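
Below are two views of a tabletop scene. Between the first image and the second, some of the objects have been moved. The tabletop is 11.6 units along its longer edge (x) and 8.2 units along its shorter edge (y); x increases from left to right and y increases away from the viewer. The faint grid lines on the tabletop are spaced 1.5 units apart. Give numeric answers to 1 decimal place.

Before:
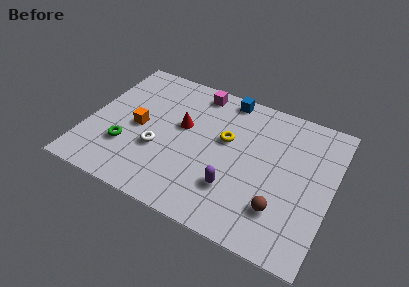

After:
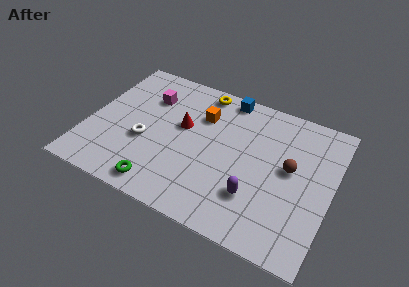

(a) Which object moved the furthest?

the orange cube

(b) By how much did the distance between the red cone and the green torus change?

+0.5

The distance was about 3.3 in the first image and 3.8 in the second, so they moved 0.5 units further apart.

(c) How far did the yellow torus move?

2.8

The yellow torus was near (6.5, 4.9) before and (5.0, 7.3) after, so it travelled √(1.5² + 2.4²) ≈ 2.8 units.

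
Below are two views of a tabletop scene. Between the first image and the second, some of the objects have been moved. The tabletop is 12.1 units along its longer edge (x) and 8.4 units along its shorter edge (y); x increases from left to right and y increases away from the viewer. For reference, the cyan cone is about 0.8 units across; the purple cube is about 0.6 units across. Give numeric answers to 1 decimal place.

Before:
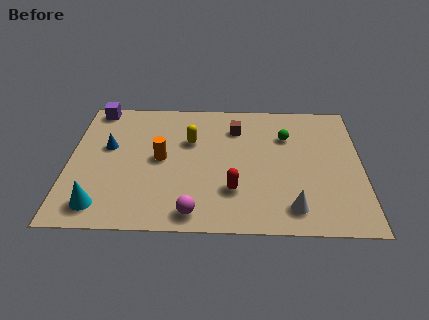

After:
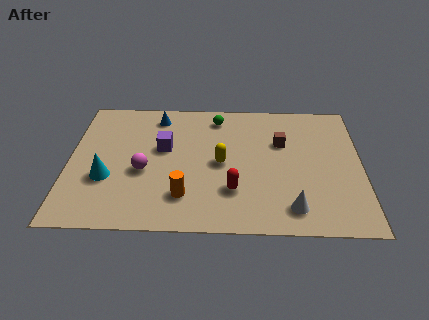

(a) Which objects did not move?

the red capsule and the white cone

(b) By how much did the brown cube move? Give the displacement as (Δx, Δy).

(1.9, -0.9)

From the two frames, the brown cube sits at roughly (6.9, 6.4) before and (8.8, 5.5) after.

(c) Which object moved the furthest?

the purple cube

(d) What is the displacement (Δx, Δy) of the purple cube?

(2.9, -2.6)

The purple cube was at about (1.0, 7.6) and moved to about (3.9, 5.0).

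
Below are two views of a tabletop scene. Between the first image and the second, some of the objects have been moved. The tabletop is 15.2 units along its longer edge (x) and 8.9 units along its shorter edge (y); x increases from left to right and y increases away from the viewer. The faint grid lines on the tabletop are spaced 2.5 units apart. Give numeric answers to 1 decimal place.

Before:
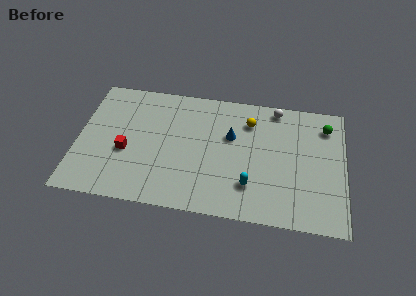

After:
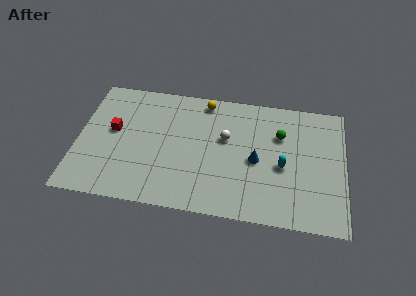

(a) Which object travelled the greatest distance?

the white sphere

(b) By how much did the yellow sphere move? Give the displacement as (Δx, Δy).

(-2.6, 1.1)

The yellow sphere started near (9.7, 6.8) and ended near (7.1, 7.9).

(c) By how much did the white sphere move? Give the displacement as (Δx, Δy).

(-2.8, -2.6)

The white sphere started near (11.2, 8.0) and ended near (8.4, 5.4).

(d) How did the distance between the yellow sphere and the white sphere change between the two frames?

+0.9

The distance was about 1.9 in the first image and 2.8 in the second, so they moved 0.9 units further apart.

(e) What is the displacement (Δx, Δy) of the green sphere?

(-2.6, -1.0)

From the two frames, the green sphere sits at roughly (14.1, 7.1) before and (11.5, 6.1) after.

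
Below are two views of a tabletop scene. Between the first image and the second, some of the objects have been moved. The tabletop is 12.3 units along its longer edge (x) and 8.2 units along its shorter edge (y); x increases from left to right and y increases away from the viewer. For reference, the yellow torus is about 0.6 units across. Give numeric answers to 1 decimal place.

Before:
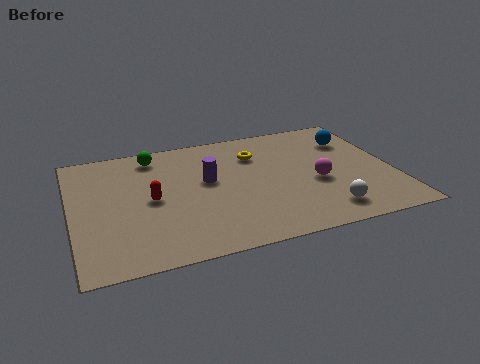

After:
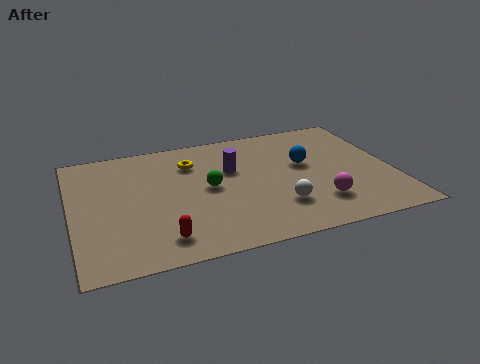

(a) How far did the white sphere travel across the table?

1.9

The white sphere moved from about (9.4, 1.4) to (7.7, 2.2), a distance of √(1.7² + 0.8²) ≈ 1.9.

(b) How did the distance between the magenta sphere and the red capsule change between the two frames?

-0.3

Before: roughly 6.3 units apart; after: 6.0. That's 0.3 units closer together.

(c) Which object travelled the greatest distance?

the green sphere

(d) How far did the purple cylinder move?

1.1

From (5.2, 4.7) to (6.2, 5.2), the purple cylinder covered √(1.0² + 0.5²) ≈ 1.1 units.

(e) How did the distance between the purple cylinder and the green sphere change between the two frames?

-1.6

Before: roughly 3.0 units apart; after: 1.4. That's 1.6 units closer together.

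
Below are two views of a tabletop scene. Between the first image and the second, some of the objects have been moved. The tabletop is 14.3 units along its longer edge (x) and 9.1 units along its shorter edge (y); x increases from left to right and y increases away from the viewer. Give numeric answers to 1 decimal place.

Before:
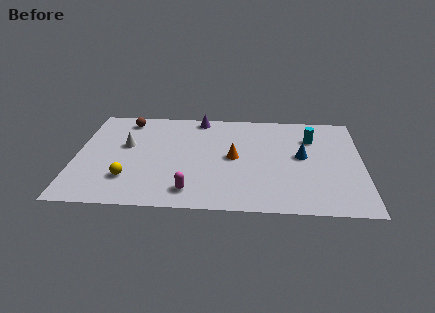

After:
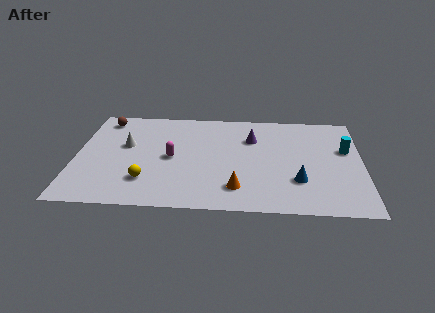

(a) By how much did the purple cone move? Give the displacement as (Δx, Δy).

(2.7, -1.8)

The purple cone was at about (6.1, 8.2) and moved to about (8.8, 6.4).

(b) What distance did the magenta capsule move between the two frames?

3.1

The magenta capsule was near (5.8, 1.5) before and (4.8, 4.4) after, so it travelled √(1.0² + 2.9²) ≈ 3.1 units.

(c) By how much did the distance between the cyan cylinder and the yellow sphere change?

+0.4

They were about 10.0 units apart before and 10.4 after — 0.4 units further apart.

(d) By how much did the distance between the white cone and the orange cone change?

+1.1

Before: roughly 5.5 units apart; after: 6.6. That's 1.1 units further apart.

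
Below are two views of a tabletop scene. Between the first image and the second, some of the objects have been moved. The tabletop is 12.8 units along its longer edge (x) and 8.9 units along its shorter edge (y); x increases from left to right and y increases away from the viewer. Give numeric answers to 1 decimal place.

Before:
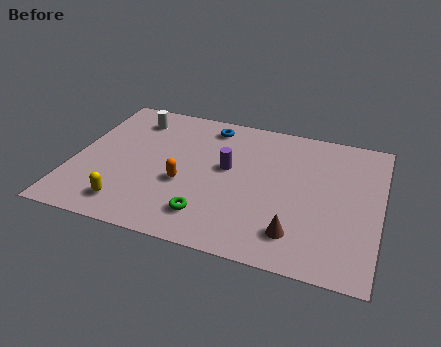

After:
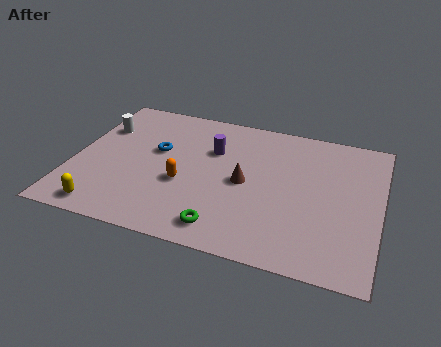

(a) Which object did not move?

the orange capsule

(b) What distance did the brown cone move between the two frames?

3.4

The brown cone was near (9.5, 1.8) before and (7.2, 4.3) after, so it travelled √(2.3² + 2.5²) ≈ 3.4 units.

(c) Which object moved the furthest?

the brown cone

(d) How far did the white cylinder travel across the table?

1.6

The white cylinder moved from about (2.2, 7.2) to (0.9, 6.2), a distance of √(1.3² + 1.0²) ≈ 1.6.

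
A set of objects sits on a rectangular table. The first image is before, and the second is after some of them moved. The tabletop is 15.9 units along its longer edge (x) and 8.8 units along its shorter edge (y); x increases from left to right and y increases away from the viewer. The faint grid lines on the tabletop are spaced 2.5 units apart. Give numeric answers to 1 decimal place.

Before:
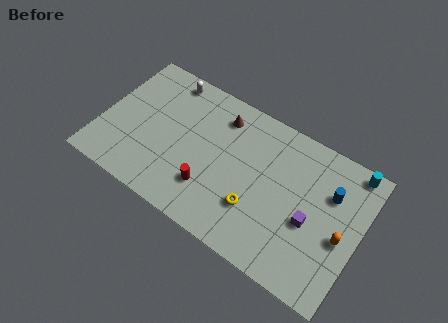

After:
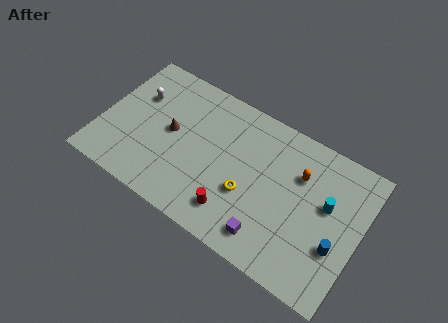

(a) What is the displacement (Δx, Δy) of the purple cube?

(-2.2, -2.2)

The purple cube started near (13.0, 3.7) and ended near (10.8, 1.5).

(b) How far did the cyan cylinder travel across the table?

3.0

The cyan cylinder moved from about (14.9, 8.0) to (13.8, 5.2), a distance of √(1.1² + 2.8²) ≈ 3.0.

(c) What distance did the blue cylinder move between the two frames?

3.0

From (13.9, 6.0) to (14.7, 3.1), the blue cylinder covered √(0.8² + 2.9²) ≈ 3.0 units.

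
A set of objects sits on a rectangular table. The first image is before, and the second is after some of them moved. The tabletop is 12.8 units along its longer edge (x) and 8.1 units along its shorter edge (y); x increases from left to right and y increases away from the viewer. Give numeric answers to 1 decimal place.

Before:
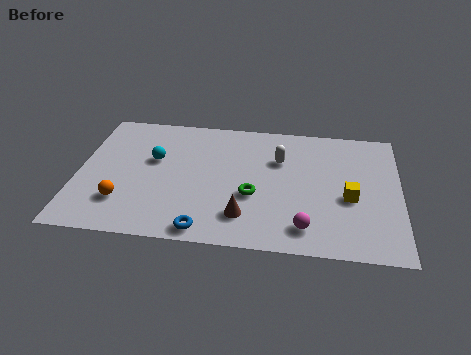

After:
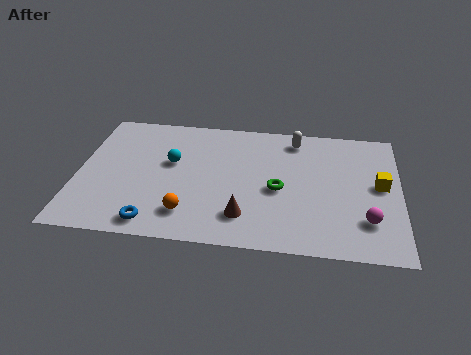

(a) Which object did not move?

the brown cone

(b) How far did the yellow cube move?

1.5

From (10.8, 3.4) to (12.0, 4.3), the yellow cube covered √(1.2² + 0.9²) ≈ 1.5 units.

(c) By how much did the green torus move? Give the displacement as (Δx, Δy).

(1.0, 0.5)

The green torus started near (7.0, 3.1) and ended near (8.0, 3.6).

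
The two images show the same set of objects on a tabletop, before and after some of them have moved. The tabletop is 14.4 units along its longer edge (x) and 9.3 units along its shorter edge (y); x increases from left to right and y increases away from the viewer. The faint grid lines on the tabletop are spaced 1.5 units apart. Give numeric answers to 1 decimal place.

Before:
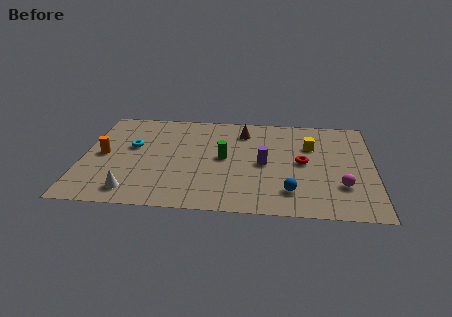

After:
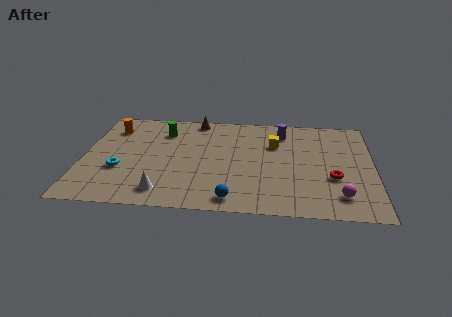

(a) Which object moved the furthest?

the green cylinder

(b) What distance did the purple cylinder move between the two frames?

3.2

The purple cylinder moved from about (9.0, 4.4) to (9.9, 7.5), a distance of √(0.9² + 3.1²) ≈ 3.2.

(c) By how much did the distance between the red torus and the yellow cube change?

+2.5

They were about 1.6 units apart before and 4.1 after — 2.5 units further apart.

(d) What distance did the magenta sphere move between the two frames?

0.9

From (12.8, 2.7) to (12.7, 1.8), the magenta sphere covered √(0.1² + 0.9²) ≈ 0.9 units.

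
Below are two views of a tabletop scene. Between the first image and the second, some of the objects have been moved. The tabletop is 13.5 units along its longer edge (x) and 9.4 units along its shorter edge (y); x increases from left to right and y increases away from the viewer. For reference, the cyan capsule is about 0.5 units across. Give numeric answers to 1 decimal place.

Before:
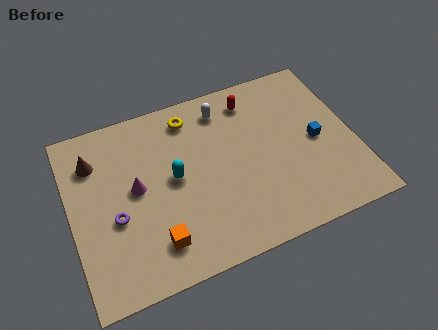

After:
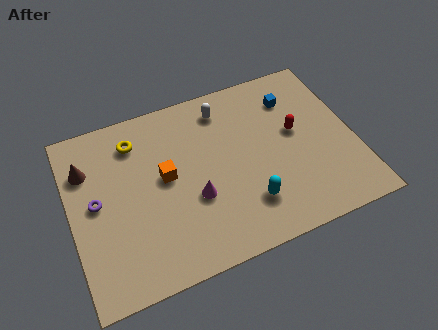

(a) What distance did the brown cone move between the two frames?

0.5

The brown cone moved from about (1.3, 7.1) to (0.9, 6.8), a distance of √(0.4² + 0.3²) ≈ 0.5.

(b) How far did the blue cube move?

2.8

From (11.7, 4.5) to (10.9, 7.2), the blue cube covered √(0.8² + 2.7²) ≈ 2.8 units.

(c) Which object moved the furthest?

the cyan capsule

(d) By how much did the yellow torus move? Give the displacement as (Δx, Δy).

(-2.7, -0.4)

The yellow torus was at about (6.0, 7.9) and moved to about (3.3, 7.5).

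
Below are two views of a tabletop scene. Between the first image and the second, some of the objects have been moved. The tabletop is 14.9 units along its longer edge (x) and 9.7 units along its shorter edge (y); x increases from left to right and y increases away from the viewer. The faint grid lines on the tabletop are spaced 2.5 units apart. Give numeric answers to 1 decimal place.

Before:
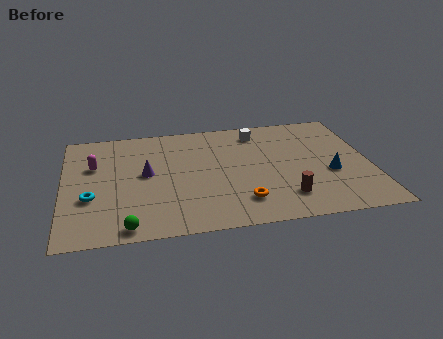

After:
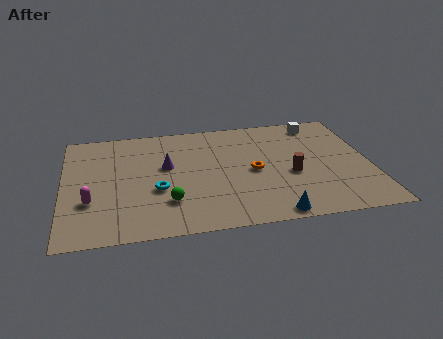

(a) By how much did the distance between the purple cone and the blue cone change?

-2.1

The distance was about 9.0 in the first image and 6.9 in the second, so they moved 2.1 units closer together.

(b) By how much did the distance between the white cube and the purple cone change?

+1.8

They were about 6.3 units apart before and 8.1 after — 1.8 units further apart.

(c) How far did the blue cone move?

4.2

From (12.9, 3.8) to (9.9, 0.8), the blue cone covered √(3.0² + 3.0²) ≈ 4.2 units.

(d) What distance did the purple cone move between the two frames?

1.1

The purple cone moved from about (4.0, 5.2) to (5.0, 5.7), a distance of √(1.0² + 0.5²) ≈ 1.1.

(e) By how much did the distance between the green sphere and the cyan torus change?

-1.9

The distance was about 3.1 in the first image and 1.2 in the second, so they moved 1.9 units closer together.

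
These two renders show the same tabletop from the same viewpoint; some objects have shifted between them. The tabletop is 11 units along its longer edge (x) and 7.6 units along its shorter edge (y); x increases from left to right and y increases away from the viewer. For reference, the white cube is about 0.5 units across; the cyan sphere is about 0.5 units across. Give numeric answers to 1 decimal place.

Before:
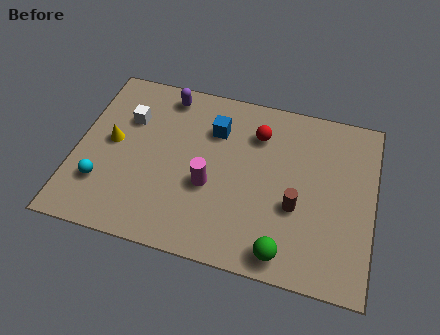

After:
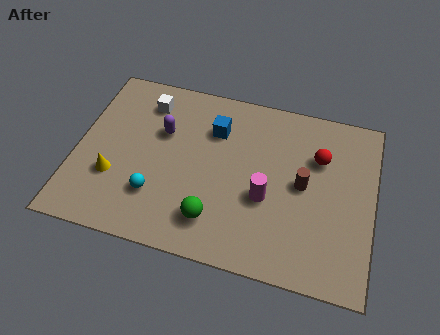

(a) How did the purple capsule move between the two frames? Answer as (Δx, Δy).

(0.0, -1.7)

The purple capsule started near (3.1, 6.6) and ended near (3.1, 4.9).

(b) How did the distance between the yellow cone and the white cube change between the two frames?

+2.4

The distance was about 1.3 in the first image and 3.7 in the second, so they moved 2.4 units further apart.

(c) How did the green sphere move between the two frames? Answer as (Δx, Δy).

(-2.6, 0.7)

The green sphere was at about (7.9, 0.9) and moved to about (5.3, 1.6).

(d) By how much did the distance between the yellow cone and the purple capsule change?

-0.3

They were about 3.2 units apart before and 2.9 after — 0.3 units closer together.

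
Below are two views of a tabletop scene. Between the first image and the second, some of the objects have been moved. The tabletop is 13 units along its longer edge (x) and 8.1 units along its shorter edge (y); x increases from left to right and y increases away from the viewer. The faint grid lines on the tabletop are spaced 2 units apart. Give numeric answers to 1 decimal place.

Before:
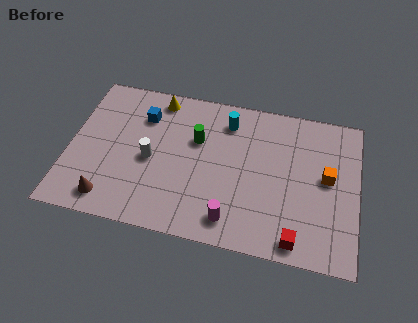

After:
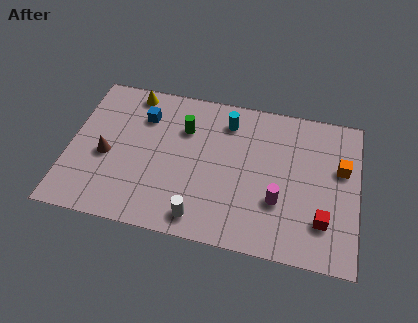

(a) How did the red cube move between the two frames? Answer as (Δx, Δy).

(1.1, 1.2)

The red cube was at about (10.4, 0.9) and moved to about (11.5, 2.1).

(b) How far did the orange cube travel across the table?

0.8

From (11.6, 4.4) to (12.2, 5.0), the orange cube covered √(0.6² + 0.6²) ≈ 0.8 units.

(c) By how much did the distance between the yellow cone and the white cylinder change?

+3.6

They were about 3.4 units apart before and 7.0 after — 3.6 units further apart.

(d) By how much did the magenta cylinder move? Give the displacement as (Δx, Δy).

(2.0, 1.4)

The magenta cylinder was at about (7.5, 1.3) and moved to about (9.5, 2.7).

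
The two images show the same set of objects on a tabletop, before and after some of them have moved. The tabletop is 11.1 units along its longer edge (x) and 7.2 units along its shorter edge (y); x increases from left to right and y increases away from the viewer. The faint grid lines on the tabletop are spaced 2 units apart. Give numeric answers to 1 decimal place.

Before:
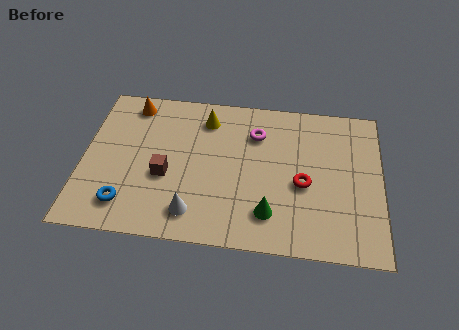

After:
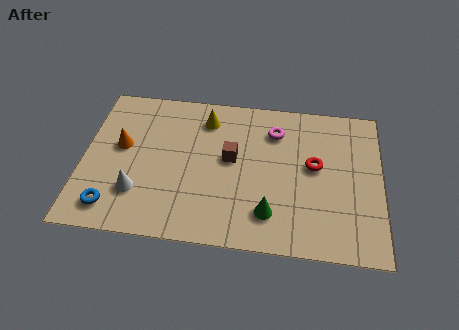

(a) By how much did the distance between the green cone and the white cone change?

+2.1

The distance was about 2.8 in the first image and 4.9 in the second, so they moved 2.1 units further apart.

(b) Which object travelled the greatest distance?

the brown cube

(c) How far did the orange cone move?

2.1

The orange cone moved from about (1.7, 6.2) to (1.4, 4.1), a distance of √(0.3² + 2.1²) ≈ 2.1.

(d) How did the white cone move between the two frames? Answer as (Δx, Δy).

(-2.1, 0.7)

The white cone started near (4.2, 1.3) and ended near (2.1, 2.0).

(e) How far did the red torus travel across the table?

1.0

From (8.2, 3.1) to (8.6, 4.0), the red torus covered √(0.4² + 0.9²) ≈ 1.0 units.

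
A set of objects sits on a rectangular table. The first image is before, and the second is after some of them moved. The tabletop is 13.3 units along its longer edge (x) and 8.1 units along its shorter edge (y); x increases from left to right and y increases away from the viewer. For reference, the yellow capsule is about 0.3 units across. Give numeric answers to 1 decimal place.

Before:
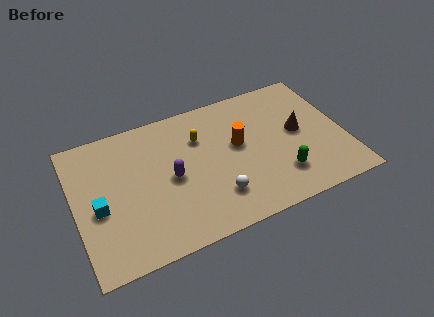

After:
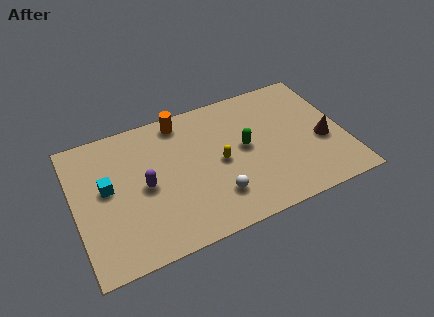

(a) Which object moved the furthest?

the orange cylinder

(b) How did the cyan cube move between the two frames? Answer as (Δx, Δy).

(0.5, 1.0)

The cyan cube started near (1.1, 3.5) and ended near (1.6, 4.5).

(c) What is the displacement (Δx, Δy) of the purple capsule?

(-1.3, 0.0)

The purple capsule started near (4.7, 3.9) and ended near (3.4, 3.9).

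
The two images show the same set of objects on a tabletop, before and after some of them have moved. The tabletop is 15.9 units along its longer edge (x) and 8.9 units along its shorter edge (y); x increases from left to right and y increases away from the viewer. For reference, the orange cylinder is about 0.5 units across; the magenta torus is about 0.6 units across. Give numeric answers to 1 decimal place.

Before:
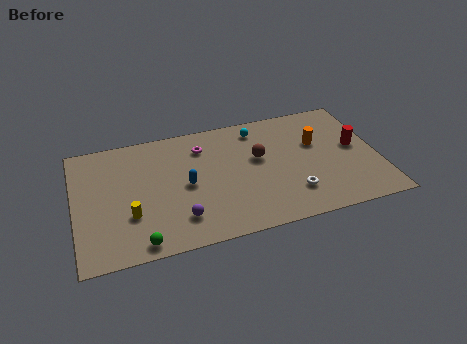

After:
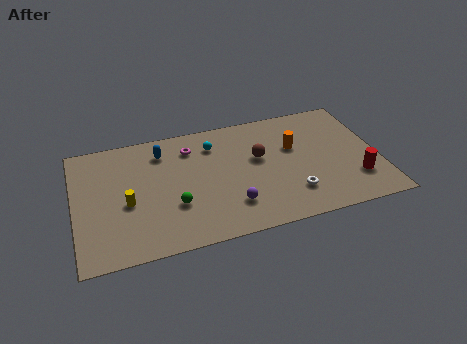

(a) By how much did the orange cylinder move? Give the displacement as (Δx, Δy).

(-1.2, 0.0)

The orange cylinder started near (12.8, 5.6) and ended near (11.6, 5.6).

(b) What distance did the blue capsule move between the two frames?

3.0

The blue capsule moved from about (5.8, 4.3) to (4.7, 7.1), a distance of √(1.1² + 2.8²) ≈ 3.0.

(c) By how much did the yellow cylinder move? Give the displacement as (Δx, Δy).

(-0.1, 0.9)

From the two frames, the yellow cylinder sits at roughly (2.8, 2.9) before and (2.7, 3.8) after.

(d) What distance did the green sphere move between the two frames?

2.8

The green sphere was near (3.2, 0.9) before and (5.1, 3.0) after, so it travelled √(1.9² + 2.1²) ≈ 2.8 units.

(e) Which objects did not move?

the white torus and the brown sphere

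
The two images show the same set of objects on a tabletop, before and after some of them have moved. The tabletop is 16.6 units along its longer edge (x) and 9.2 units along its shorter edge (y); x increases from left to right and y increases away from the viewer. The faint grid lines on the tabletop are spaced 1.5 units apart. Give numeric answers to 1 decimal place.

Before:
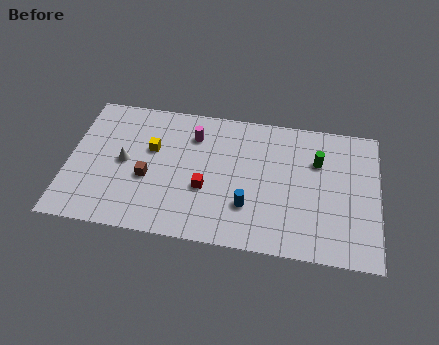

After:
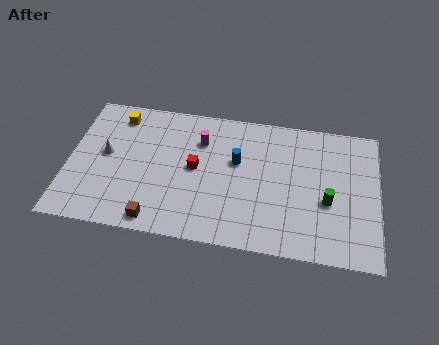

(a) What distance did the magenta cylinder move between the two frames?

0.5

The magenta cylinder was near (6.6, 7.0) before and (7.0, 6.7) after, so it travelled √(0.4² + 0.3²) ≈ 0.5 units.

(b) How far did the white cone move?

1.1

The white cone was near (3.0, 4.6) before and (2.0, 5.0) after, so it travelled √(1.0² + 0.4²) ≈ 1.1 units.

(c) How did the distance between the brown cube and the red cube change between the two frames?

+1.1

Before: roughly 3.1 units apart; after: 4.2. That's 1.1 units further apart.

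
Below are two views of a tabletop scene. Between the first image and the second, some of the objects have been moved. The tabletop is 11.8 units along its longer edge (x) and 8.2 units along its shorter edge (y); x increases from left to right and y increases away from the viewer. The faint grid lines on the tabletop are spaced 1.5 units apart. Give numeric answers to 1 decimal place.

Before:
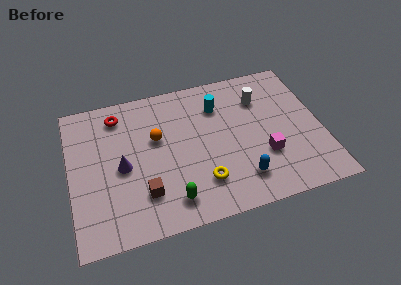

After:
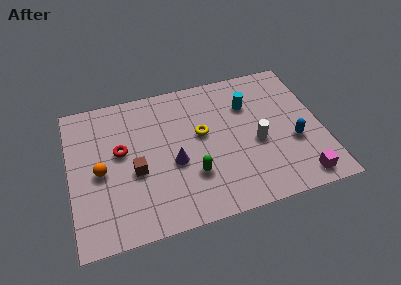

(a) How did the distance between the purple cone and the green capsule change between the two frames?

-2.0

They were about 3.2 units apart before and 1.2 after — 2.0 units closer together.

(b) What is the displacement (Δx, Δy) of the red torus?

(0.0, -2.1)

The red torus was at about (2.4, 6.8) and moved to about (2.4, 4.7).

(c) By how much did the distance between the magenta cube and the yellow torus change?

+2.6

They were about 3.1 units apart before and 5.7 after — 2.6 units further apart.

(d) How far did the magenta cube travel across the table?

2.3

From (9.0, 2.7) to (10.5, 1.0), the magenta cube covered √(1.5² + 1.7²) ≈ 2.3 units.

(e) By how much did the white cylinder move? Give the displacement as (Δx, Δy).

(-0.4, -2.5)

The white cylinder was at about (9.1, 6.0) and moved to about (8.7, 3.5).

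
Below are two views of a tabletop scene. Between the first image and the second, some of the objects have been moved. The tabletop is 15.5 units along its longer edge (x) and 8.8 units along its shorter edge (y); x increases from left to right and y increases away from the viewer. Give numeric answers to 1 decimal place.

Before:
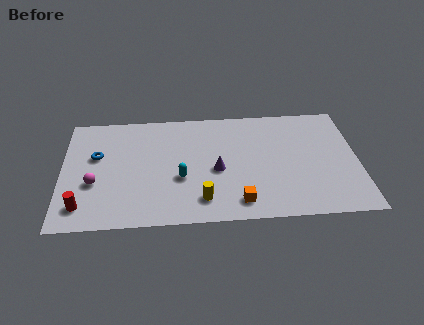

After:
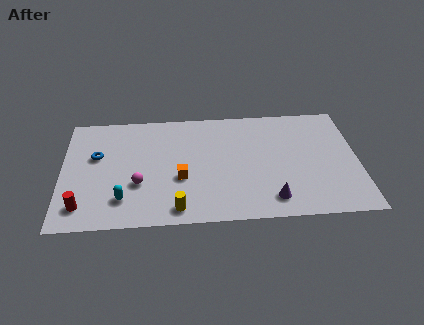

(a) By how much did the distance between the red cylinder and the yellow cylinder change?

-1.3

The distance was about 6.2 in the first image and 4.9 in the second, so they moved 1.3 units closer together.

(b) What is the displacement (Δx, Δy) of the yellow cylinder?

(-1.3, -0.6)

The yellow cylinder was at about (7.3, 1.7) and moved to about (6.0, 1.1).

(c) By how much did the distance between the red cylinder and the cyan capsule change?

-3.3

They were about 5.4 units apart before and 2.1 after — 3.3 units closer together.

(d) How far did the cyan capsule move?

3.3

The cyan capsule was near (6.2, 3.4) before and (3.2, 2.0) after, so it travelled √(3.0² + 1.4²) ≈ 3.3 units.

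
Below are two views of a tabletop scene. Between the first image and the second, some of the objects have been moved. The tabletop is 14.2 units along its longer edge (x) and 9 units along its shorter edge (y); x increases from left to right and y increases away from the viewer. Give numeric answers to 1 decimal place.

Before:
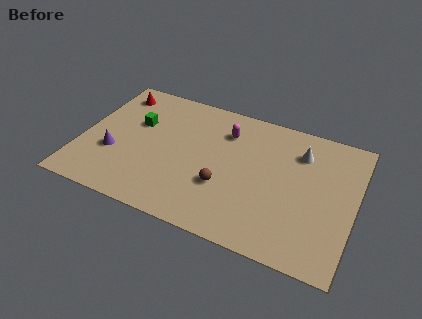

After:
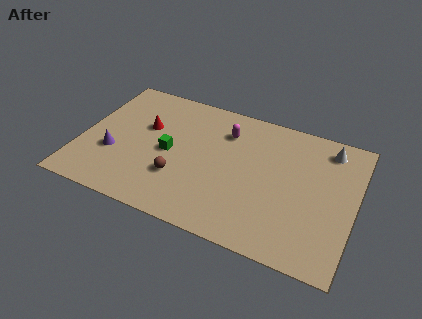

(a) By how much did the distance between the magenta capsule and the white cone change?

+1.5

They were about 3.9 units apart before and 5.4 after — 1.5 units further apart.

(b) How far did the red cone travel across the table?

2.7

The red cone moved from about (1.3, 7.5) to (3.2, 5.6), a distance of √(1.9² + 1.9²) ≈ 2.7.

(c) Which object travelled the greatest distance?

the red cone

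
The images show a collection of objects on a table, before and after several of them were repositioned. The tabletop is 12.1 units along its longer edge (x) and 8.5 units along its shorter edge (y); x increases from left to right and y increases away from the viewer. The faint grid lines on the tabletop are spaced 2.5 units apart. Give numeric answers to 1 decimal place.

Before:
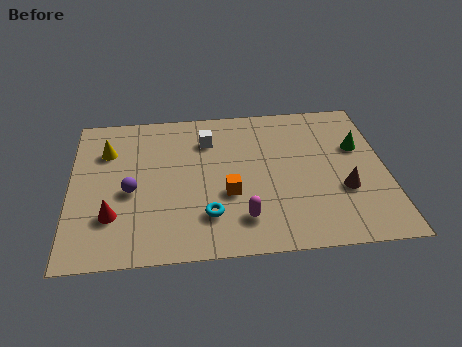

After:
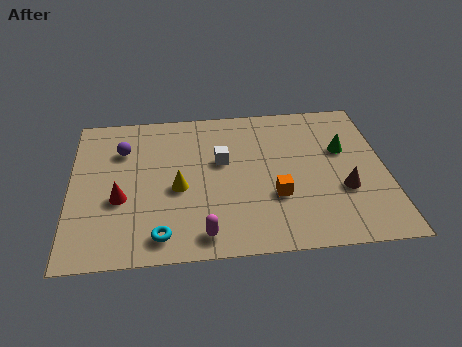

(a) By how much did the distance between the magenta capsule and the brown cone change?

+1.6

Before: roughly 4.1 units apart; after: 5.7. That's 1.6 units further apart.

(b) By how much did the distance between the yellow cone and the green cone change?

-3.1

They were about 9.7 units apart before and 6.6 after — 3.1 units closer together.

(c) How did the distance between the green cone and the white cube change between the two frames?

-1.2

The distance was about 5.9 in the first image and 4.7 in the second, so they moved 1.2 units closer together.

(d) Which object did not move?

the brown cone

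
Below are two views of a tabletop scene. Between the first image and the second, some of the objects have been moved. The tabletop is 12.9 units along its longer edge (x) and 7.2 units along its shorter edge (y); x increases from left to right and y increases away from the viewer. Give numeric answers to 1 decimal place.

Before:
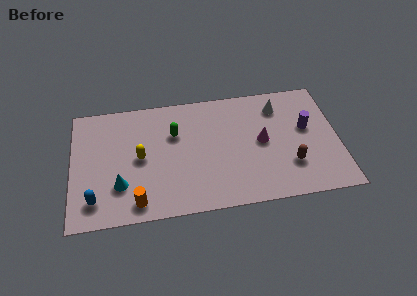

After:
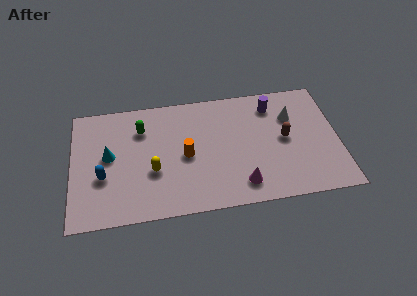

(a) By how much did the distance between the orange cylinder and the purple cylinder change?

-4.0

The distance was about 8.9 in the first image and 4.9 in the second, so they moved 4.0 units closer together.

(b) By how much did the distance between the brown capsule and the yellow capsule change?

-0.9

They were about 7.4 units apart before and 6.5 after — 0.9 units closer together.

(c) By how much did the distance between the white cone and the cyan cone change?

+0.4

Before: roughly 8.6 units apart; after: 9.0. That's 0.4 units further apart.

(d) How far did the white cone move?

0.9

The white cone was near (10.1, 5.7) before and (10.7, 5.0) after, so it travelled √(0.6² + 0.7²) ≈ 0.9 units.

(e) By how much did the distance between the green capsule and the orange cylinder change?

-1.4

The distance was about 4.2 in the first image and 2.8 in the second, so they moved 1.4 units closer together.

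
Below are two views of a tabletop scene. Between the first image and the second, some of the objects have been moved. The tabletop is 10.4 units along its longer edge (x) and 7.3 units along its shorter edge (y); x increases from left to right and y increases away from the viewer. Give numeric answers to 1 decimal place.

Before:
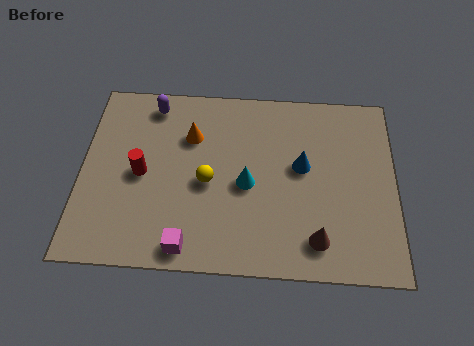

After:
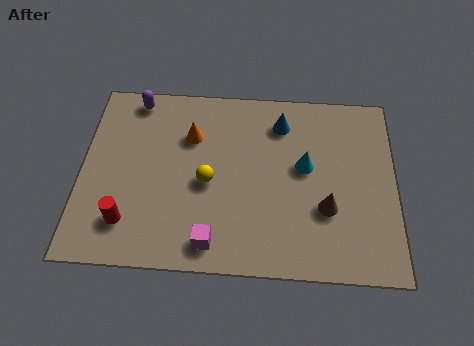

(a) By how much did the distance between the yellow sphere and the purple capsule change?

+0.5

They were about 3.6 units apart before and 4.1 after — 0.5 units further apart.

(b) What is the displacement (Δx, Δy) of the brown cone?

(0.3, 1.2)

The brown cone started near (7.8, 1.3) and ended near (8.1, 2.5).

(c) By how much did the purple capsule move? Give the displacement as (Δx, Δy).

(-0.6, 0.2)

From the two frames, the purple capsule sits at roughly (2.3, 6.3) before and (1.7, 6.5) after.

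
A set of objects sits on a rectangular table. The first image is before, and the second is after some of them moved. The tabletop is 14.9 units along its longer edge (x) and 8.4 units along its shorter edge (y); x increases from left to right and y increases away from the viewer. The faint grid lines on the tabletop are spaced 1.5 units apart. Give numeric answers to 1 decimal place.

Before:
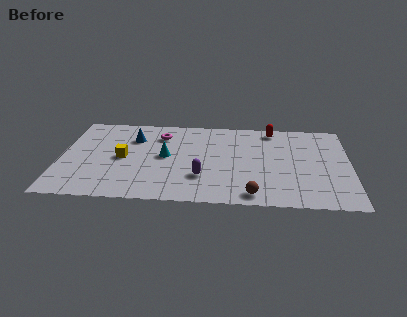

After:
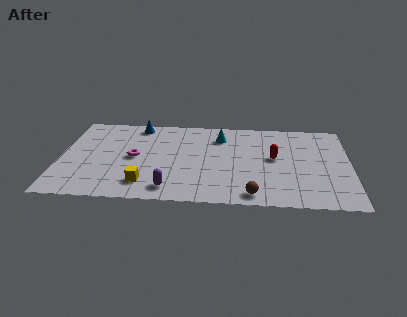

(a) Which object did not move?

the brown sphere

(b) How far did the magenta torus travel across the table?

2.6

From (5.1, 6.5) to (3.8, 4.2), the magenta torus covered √(1.3² + 2.3²) ≈ 2.6 units.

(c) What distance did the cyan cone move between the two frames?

3.5

The cyan cone moved from about (5.4, 4.4) to (8.2, 6.5), a distance of √(2.8² + 2.1²) ≈ 3.5.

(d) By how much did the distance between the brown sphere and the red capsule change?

-2.7

Before: roughly 6.5 units apart; after: 3.8. That's 2.7 units closer together.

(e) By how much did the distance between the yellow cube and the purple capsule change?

-3.0

They were about 4.4 units apart before and 1.4 after — 3.0 units closer together.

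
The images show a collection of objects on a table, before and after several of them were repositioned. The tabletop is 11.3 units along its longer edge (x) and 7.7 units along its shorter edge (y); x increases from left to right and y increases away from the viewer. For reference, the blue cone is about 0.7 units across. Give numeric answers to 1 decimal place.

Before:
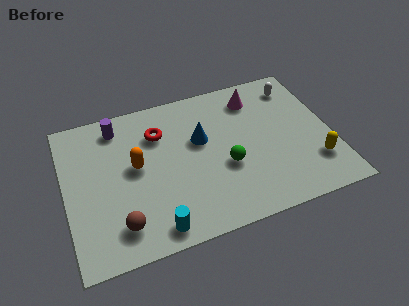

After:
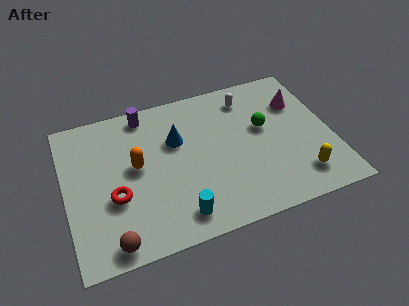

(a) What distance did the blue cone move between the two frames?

1.0

From (5.8, 4.7) to (4.8, 5.0), the blue cone covered √(1.0² + 0.3²) ≈ 1.0 units.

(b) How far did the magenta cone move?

2.0

The magenta cone moved from about (8.3, 6.2) to (10.1, 5.4), a distance of √(1.8² + 0.8²) ≈ 2.0.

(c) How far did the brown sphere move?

0.8

From (2.1, 1.5) to (1.7, 0.8), the brown sphere covered √(0.4² + 0.7²) ≈ 0.8 units.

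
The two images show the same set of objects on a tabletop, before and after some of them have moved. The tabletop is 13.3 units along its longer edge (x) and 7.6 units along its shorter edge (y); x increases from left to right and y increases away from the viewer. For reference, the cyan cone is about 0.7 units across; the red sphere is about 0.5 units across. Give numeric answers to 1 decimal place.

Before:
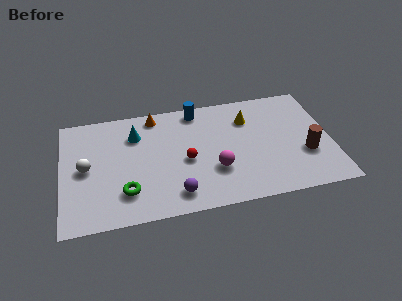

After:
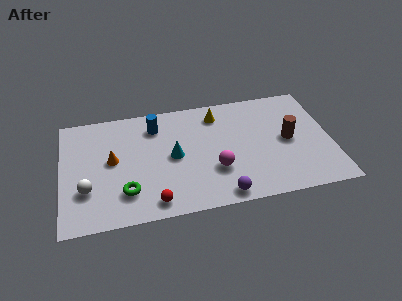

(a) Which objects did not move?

the green torus and the magenta sphere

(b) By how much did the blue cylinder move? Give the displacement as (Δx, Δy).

(-2.1, -0.7)

The blue cylinder was at about (6.8, 6.7) and moved to about (4.7, 6.0).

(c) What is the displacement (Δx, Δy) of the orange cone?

(-2.2, -2.6)

The orange cone started near (4.7, 6.7) and ended near (2.5, 4.1).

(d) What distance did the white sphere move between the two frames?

1.4

The white sphere was near (1.2, 3.8) before and (1.2, 2.4) after, so it travelled √(0.0² + 1.4²) ≈ 1.4 units.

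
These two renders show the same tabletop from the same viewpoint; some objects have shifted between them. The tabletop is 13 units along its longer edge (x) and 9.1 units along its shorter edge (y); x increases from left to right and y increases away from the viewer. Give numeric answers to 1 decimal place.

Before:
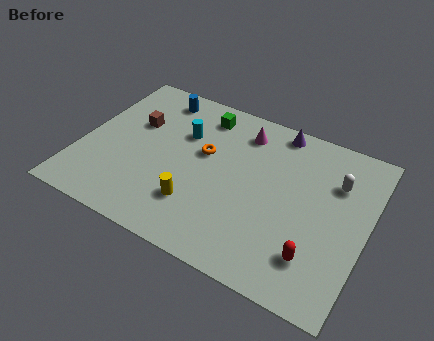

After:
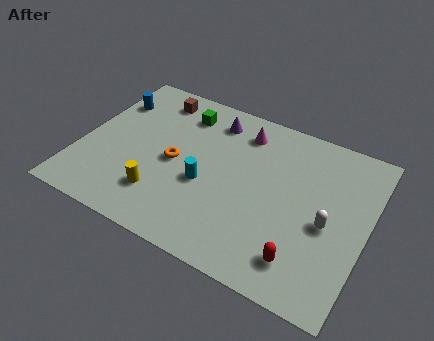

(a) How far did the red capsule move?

0.6

From (11.0, 2.1) to (10.5, 1.7), the red capsule covered √(0.5² + 0.4²) ≈ 0.6 units.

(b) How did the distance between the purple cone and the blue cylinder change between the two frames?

-0.8

They were about 5.6 units apart before and 4.8 after — 0.8 units closer together.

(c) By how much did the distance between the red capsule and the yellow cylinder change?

+1.1

They were about 5.4 units apart before and 6.5 after — 1.1 units further apart.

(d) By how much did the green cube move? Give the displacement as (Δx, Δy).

(-0.9, -0.3)

The green cube was at about (5.1, 7.6) and moved to about (4.2, 7.3).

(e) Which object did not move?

the magenta cone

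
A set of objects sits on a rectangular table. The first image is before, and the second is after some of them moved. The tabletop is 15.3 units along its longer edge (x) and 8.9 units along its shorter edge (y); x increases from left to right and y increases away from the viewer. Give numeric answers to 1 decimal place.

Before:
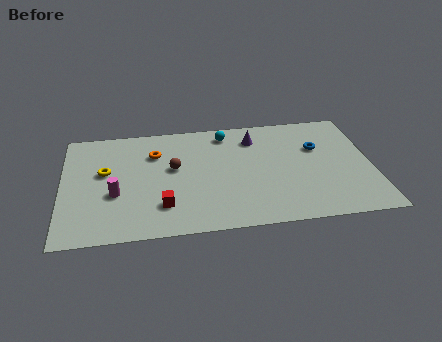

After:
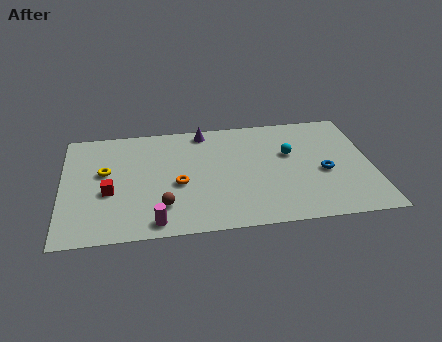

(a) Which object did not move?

the yellow torus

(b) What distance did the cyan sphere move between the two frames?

3.7

The cyan sphere was near (8.2, 7.6) before and (11.3, 5.5) after, so it travelled √(3.1² + 2.1²) ≈ 3.7 units.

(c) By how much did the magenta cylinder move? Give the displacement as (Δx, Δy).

(1.9, -2.4)

The magenta cylinder was at about (2.6, 3.4) and moved to about (4.5, 1.0).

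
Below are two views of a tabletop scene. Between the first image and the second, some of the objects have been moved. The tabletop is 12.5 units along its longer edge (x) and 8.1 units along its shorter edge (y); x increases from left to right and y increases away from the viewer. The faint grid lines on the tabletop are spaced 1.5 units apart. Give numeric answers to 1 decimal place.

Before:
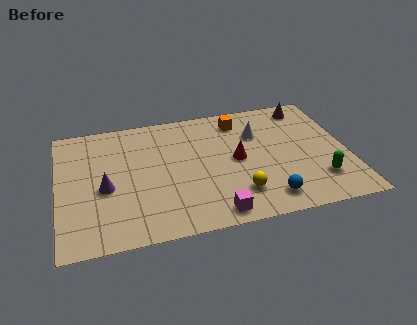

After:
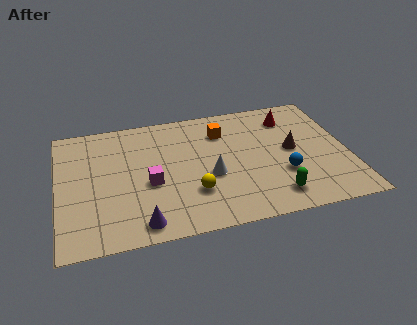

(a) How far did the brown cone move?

2.9

The brown cone was near (11.0, 7.0) before and (10.1, 4.2) after, so it travelled √(0.9² + 2.8²) ≈ 2.9 units.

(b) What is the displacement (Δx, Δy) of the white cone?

(-2.2, -2.3)

The white cone started near (8.7, 5.6) and ended near (6.5, 3.3).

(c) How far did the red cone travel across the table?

3.4

From (7.7, 4.1) to (10.2, 6.4), the red cone covered √(2.5² + 2.3²) ≈ 3.4 units.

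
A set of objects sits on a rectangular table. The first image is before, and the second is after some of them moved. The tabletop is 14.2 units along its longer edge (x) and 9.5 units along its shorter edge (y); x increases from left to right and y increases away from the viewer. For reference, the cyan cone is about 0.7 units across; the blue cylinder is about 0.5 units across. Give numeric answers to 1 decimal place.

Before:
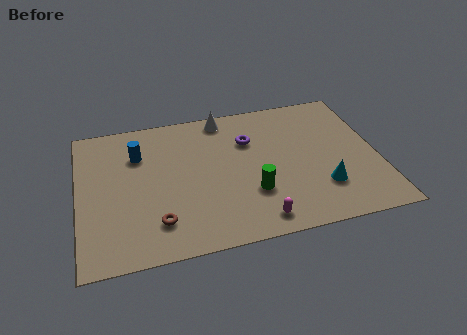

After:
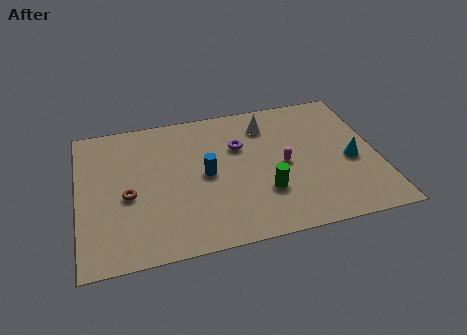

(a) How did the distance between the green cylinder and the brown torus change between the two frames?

+1.9

They were about 4.6 units apart before and 6.5 after — 1.9 units further apart.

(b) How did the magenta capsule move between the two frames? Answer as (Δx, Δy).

(1.5, 3.3)

The magenta capsule started near (8.2, 1.2) and ended near (9.7, 4.5).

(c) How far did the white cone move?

2.2

The white cone was near (7.1, 8.5) before and (9.1, 7.5) after, so it travelled √(2.0² + 1.0²) ≈ 2.2 units.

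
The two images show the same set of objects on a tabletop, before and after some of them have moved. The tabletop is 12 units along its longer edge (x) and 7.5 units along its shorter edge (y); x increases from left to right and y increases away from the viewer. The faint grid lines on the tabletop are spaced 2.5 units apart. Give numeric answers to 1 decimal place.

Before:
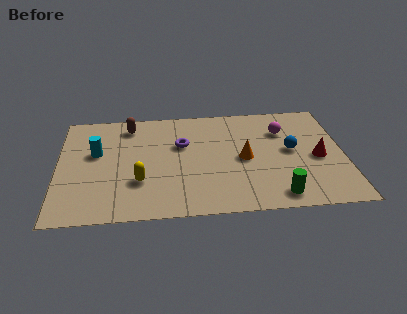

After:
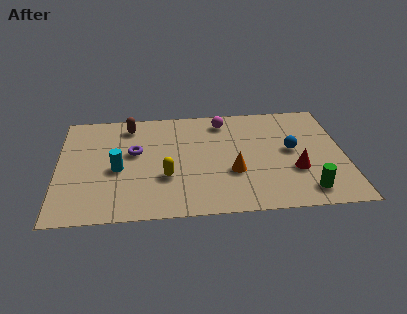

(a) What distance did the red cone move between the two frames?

1.3

The red cone moved from about (10.9, 3.4) to (9.9, 2.6), a distance of √(1.0² + 0.8²) ≈ 1.3.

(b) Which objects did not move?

the brown capsule and the blue sphere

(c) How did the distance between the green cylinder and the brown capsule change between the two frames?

+0.8

They were about 8.1 units apart before and 8.9 after — 0.8 units further apart.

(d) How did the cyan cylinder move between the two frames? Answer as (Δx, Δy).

(0.9, -1.2)

From the two frames, the cyan cylinder sits at roughly (1.6, 4.5) before and (2.5, 3.3) after.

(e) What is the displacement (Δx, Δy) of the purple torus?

(-2.0, -0.4)

The purple torus was at about (5.2, 4.8) and moved to about (3.2, 4.4).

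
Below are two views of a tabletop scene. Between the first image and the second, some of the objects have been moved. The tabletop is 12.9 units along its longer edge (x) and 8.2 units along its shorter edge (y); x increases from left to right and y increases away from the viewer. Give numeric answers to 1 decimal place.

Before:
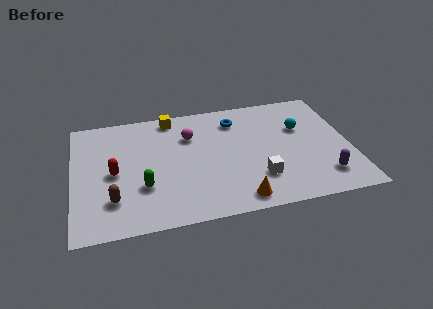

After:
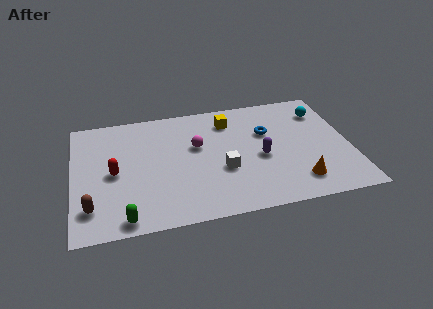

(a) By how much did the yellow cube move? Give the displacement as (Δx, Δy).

(2.7, -0.8)

The yellow cube was at about (4.7, 7.3) and moved to about (7.4, 6.5).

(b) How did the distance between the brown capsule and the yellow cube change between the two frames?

+2.1

They were about 6.0 units apart before and 8.1 after — 2.1 units further apart.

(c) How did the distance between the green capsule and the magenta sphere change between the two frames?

+1.6

The distance was about 3.9 in the first image and 5.5 in the second, so they moved 1.6 units further apart.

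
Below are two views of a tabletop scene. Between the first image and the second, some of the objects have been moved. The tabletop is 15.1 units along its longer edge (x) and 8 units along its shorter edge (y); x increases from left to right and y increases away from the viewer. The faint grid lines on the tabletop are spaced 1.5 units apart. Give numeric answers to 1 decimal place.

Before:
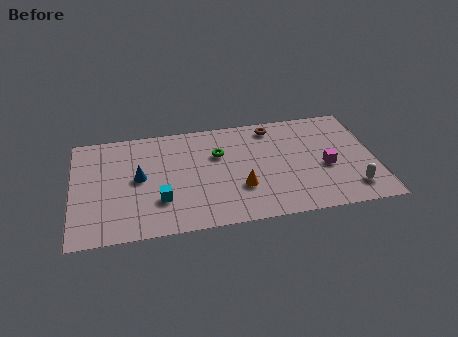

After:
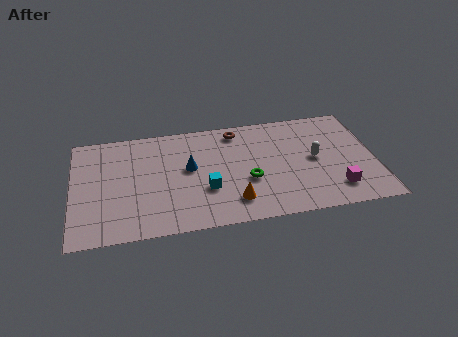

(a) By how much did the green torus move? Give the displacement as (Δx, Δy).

(1.4, -2.2)

From the two frames, the green torus sits at roughly (7.3, 5.3) before and (8.7, 3.1) after.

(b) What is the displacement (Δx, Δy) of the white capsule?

(-1.7, 2.5)

The white capsule was at about (13.8, 1.6) and moved to about (12.1, 4.1).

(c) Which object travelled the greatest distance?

the white capsule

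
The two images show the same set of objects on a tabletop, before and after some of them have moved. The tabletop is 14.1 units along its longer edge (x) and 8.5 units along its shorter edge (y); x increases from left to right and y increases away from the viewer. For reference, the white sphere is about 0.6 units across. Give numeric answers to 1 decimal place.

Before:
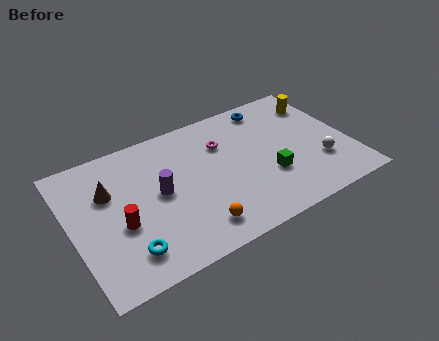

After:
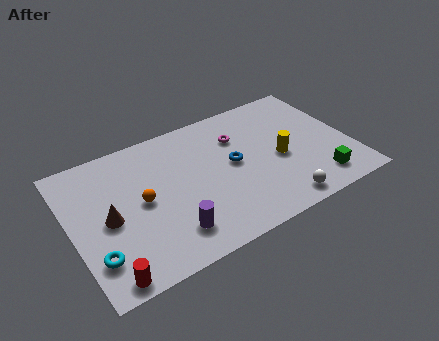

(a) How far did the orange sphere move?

3.6

The orange sphere was near (5.8, 1.5) before and (3.5, 4.3) after, so it travelled √(2.3² + 2.8²) ≈ 3.6 units.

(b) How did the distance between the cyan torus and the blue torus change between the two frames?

-2.3

Before: roughly 10.0 units apart; after: 7.7. That's 2.3 units closer together.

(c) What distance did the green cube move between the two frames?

2.7

The green cube moved from about (9.8, 2.9) to (12.1, 1.5), a distance of √(2.3² + 1.4²) ≈ 2.7.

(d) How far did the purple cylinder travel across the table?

2.6

From (4.4, 4.4) to (4.6, 1.8), the purple cylinder covered √(0.2² + 2.6²) ≈ 2.6 units.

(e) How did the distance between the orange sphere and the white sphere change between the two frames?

+0.6

The distance was about 6.7 in the first image and 7.3 in the second, so they moved 0.6 units further apart.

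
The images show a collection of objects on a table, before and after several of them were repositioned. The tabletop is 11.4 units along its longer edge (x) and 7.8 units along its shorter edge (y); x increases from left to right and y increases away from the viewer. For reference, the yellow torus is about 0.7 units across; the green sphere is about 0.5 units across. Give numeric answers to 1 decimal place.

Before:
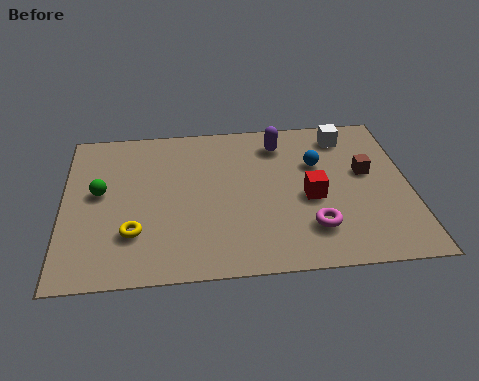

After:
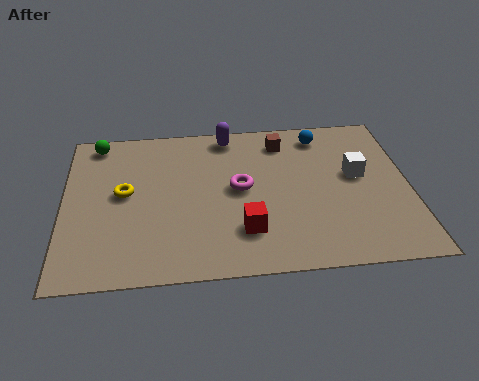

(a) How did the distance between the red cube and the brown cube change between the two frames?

+2.4

They were about 2.2 units apart before and 4.6 after — 2.4 units further apart.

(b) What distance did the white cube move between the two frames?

2.1

From (9.4, 6.5) to (9.7, 4.4), the white cube covered √(0.3² + 2.1²) ≈ 2.1 units.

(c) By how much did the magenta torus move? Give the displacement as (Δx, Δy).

(-2.3, 2.2)

The magenta torus started near (8.1, 1.9) and ended near (5.8, 4.1).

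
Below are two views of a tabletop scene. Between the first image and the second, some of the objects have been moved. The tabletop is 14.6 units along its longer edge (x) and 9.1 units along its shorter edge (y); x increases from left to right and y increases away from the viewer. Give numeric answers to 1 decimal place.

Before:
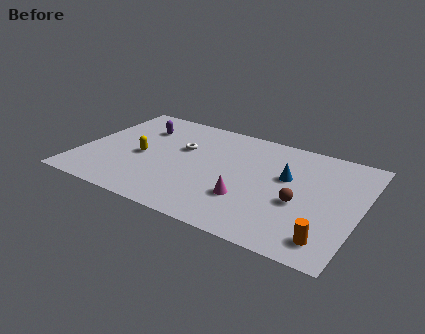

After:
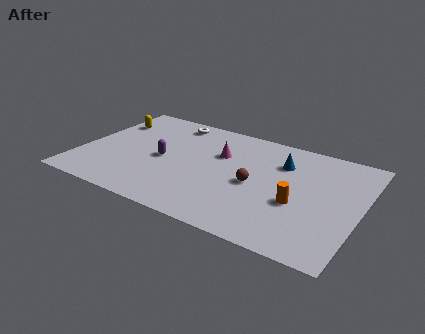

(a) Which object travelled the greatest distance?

the magenta cone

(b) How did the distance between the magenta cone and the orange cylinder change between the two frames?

+0.5

The distance was about 4.5 in the first image and 5.0 in the second, so they moved 0.5 units further apart.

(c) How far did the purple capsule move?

2.9

From (2.7, 6.7) to (4.3, 4.3), the purple capsule covered √(1.6² + 2.4²) ≈ 2.9 units.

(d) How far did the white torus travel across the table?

2.4

From (5.1, 5.7) to (4.2, 7.9), the white torus covered √(0.9² + 2.2²) ≈ 2.4 units.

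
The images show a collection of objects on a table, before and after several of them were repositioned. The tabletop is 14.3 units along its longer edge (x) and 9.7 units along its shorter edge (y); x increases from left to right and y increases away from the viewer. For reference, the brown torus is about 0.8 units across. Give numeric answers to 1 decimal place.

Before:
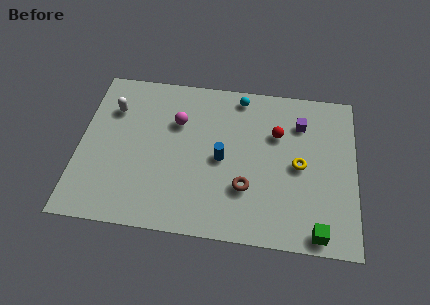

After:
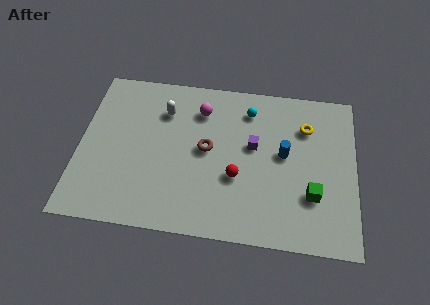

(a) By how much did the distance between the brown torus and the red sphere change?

-1.6

Before: roughly 3.8 units apart; after: 2.2. That's 1.6 units closer together.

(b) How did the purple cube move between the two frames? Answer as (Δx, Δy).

(-2.4, -1.7)

The purple cube started near (11.4, 7.3) and ended near (9.0, 5.6).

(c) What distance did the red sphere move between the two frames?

3.5

From (10.2, 6.5) to (8.2, 3.6), the red sphere covered √(2.0² + 2.9²) ≈ 3.5 units.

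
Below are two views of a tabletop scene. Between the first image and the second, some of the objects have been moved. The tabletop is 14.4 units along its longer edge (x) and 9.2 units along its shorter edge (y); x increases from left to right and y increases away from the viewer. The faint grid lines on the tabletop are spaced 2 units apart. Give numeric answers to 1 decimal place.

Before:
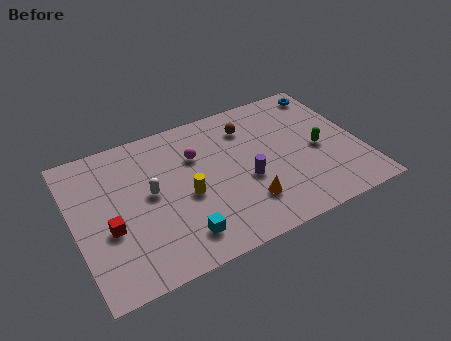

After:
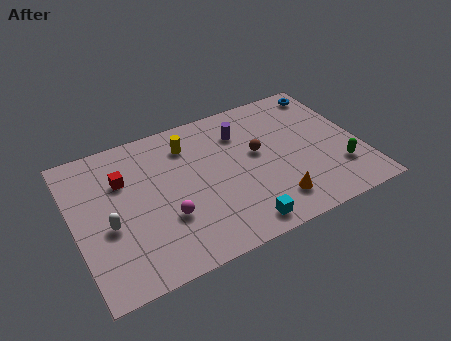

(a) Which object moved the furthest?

the magenta sphere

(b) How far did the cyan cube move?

3.0

The cyan cube moved from about (4.9, 1.7) to (7.8, 1.1), a distance of √(2.9² + 0.6²) ≈ 3.0.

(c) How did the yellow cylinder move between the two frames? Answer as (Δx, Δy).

(0.5, 3.2)

The yellow cylinder was at about (5.5, 4.0) and moved to about (6.0, 7.2).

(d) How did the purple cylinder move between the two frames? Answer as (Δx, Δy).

(0.2, 3.2)

From the two frames, the purple cylinder sits at roughly (8.5, 3.7) before and (8.7, 6.9) after.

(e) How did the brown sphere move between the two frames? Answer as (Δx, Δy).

(0.2, -1.9)

From the two frames, the brown sphere sits at roughly (9.1, 7.1) before and (9.3, 5.2) after.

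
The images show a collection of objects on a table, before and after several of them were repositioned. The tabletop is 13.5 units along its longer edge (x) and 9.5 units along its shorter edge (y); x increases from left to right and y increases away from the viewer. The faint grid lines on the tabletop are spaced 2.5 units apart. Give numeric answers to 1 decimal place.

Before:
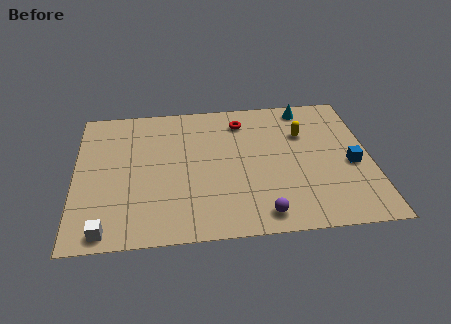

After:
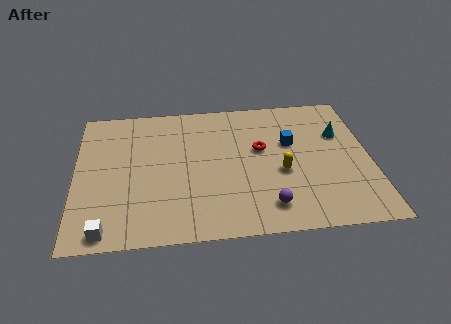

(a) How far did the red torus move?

2.2

The red torus moved from about (7.7, 7.7) to (8.5, 5.6), a distance of √(0.8² + 2.1²) ≈ 2.2.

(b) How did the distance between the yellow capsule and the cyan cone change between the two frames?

+1.8

The distance was about 1.9 in the first image and 3.7 in the second, so they moved 1.8 units further apart.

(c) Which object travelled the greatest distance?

the blue cube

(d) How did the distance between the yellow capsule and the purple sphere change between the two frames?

-3.4

Before: roughly 5.7 units apart; after: 2.3. That's 3.4 units closer together.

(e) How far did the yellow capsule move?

2.8

The yellow capsule was near (10.5, 6.5) before and (9.4, 3.9) after, so it travelled √(1.1² + 2.6²) ≈ 2.8 units.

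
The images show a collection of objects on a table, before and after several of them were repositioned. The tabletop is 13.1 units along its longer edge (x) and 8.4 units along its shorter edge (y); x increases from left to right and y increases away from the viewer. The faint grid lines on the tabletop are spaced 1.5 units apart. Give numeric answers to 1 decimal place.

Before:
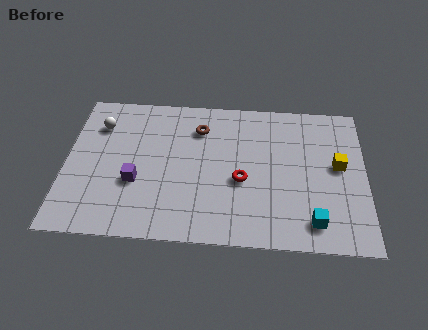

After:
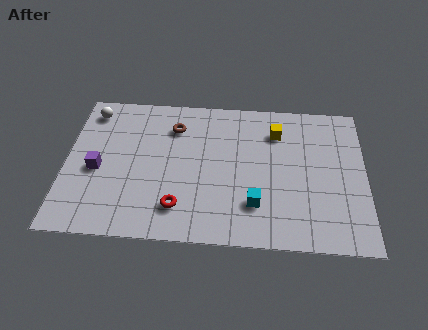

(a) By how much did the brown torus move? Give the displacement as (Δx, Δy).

(-1.1, 0.0)

From the two frames, the brown torus sits at roughly (5.8, 6.4) before and (4.7, 6.4) after.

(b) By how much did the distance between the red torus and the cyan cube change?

-0.4

They were about 3.7 units apart before and 3.3 after — 0.4 units closer together.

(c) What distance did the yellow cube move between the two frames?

3.2

The yellow cube was near (11.9, 4.6) before and (9.2, 6.4) after, so it travelled √(2.7² + 1.8²) ≈ 3.2 units.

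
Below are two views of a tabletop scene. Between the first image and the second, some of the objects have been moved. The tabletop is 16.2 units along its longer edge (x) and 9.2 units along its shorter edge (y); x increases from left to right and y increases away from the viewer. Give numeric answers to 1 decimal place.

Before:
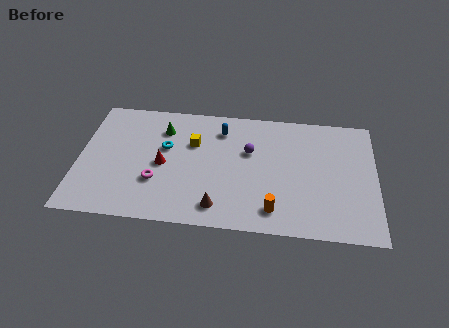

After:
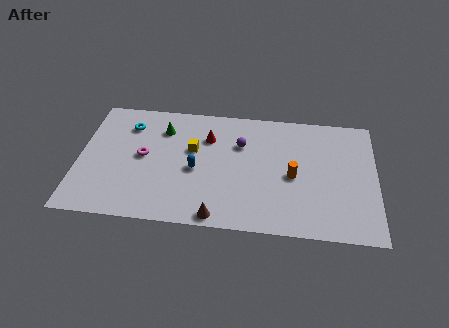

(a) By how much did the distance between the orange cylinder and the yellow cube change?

-0.7

They were about 6.4 units apart before and 5.7 after — 0.7 units closer together.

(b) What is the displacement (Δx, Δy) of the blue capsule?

(-1.3, -3.2)

From the two frames, the blue capsule sits at roughly (7.7, 7.3) before and (6.4, 4.1) after.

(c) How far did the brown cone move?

0.7

The brown cone moved from about (7.7, 1.5) to (7.7, 0.8), a distance of √(0.0² + 0.7²) ≈ 0.7.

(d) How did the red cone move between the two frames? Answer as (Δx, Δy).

(2.4, 2.3)

The red cone was at about (4.6, 4.3) and moved to about (7.0, 6.6).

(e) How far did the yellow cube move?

0.5

From (6.2, 6.1) to (6.2, 5.6), the yellow cube covered √(0.0² + 0.5²) ≈ 0.5 units.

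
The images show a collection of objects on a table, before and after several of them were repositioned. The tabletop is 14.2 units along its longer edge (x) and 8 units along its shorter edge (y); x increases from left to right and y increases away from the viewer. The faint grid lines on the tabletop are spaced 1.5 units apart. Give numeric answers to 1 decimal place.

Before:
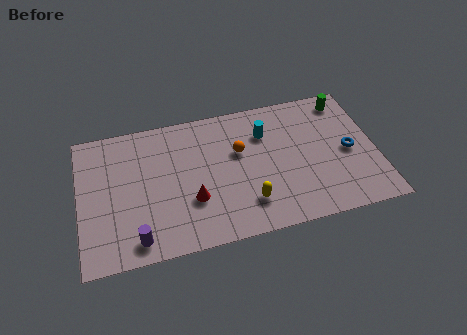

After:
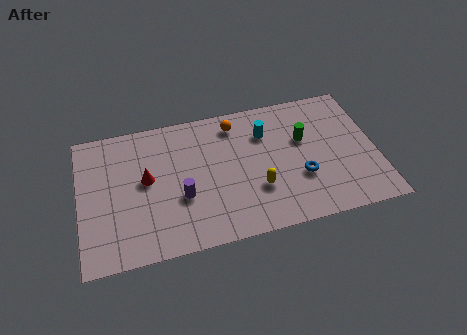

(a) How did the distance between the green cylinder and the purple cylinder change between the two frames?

-5.6

They were about 11.9 units apart before and 6.3 after — 5.6 units closer together.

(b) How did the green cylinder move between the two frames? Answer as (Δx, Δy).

(-2.2, -1.9)

From the two frames, the green cylinder sits at roughly (13.0, 6.9) before and (10.8, 5.0) after.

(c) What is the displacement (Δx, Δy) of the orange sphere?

(-0.1, 1.7)

The orange sphere was at about (7.7, 5.0) and moved to about (7.6, 6.7).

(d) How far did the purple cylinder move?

2.9

The purple cylinder was near (2.6, 1.1) before and (4.8, 3.0) after, so it travelled √(2.2² + 1.9²) ≈ 2.9 units.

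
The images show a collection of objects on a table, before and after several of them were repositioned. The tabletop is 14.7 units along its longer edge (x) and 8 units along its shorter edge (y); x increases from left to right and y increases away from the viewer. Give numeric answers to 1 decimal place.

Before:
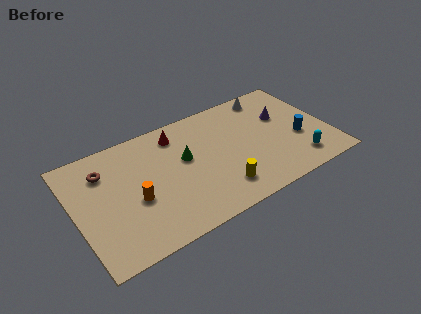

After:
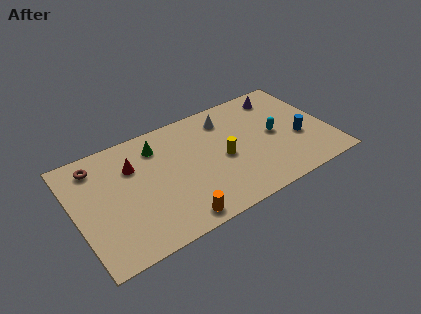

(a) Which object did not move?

the blue cylinder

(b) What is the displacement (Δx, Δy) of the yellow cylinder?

(0.5, 2.0)

The yellow cylinder was at about (8.0, 1.7) and moved to about (8.5, 3.7).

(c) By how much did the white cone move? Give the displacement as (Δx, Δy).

(-2.7, -0.6)

The white cone was at about (11.8, 7.0) and moved to about (9.1, 6.4).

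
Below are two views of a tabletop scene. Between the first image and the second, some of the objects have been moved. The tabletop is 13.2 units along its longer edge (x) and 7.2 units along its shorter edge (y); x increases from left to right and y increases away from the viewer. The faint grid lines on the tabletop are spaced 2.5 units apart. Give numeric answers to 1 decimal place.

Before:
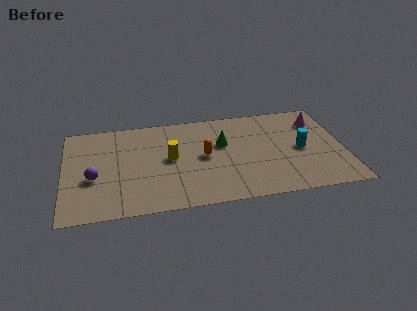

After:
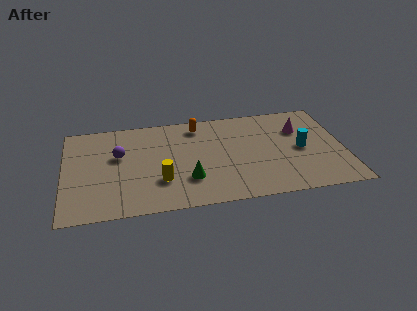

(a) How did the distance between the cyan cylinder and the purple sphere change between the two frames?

-1.2

They were about 9.8 units apart before and 8.6 after — 1.2 units closer together.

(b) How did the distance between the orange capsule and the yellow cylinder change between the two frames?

+2.7

They were about 1.6 units apart before and 4.3 after — 2.7 units further apart.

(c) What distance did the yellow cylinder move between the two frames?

1.7

The yellow cylinder moved from about (5.0, 3.8) to (4.5, 2.2), a distance of √(0.5² + 1.6²) ≈ 1.7.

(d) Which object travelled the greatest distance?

the green cone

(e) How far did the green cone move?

2.9

From (7.5, 4.5) to (5.8, 2.1), the green cone covered √(1.7² + 2.4²) ≈ 2.9 units.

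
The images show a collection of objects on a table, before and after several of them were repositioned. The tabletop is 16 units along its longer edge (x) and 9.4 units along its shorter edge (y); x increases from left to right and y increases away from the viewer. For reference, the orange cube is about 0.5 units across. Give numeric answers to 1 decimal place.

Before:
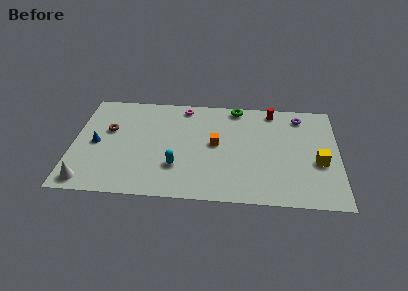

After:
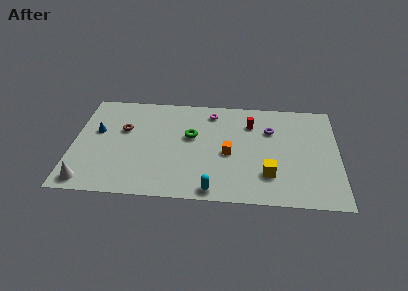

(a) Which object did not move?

the white cone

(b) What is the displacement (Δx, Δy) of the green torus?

(-2.7, -2.9)

From the two frames, the green torus sits at roughly (9.8, 8.5) before and (7.1, 5.6) after.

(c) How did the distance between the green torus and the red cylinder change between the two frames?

+1.7

The distance was about 2.2 in the first image and 3.9 in the second, so they moved 1.7 units further apart.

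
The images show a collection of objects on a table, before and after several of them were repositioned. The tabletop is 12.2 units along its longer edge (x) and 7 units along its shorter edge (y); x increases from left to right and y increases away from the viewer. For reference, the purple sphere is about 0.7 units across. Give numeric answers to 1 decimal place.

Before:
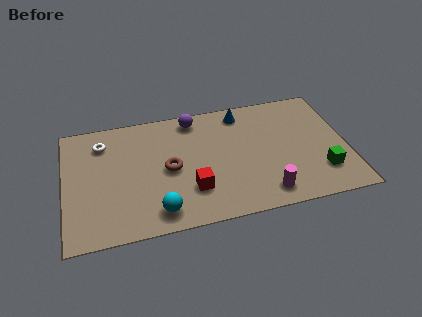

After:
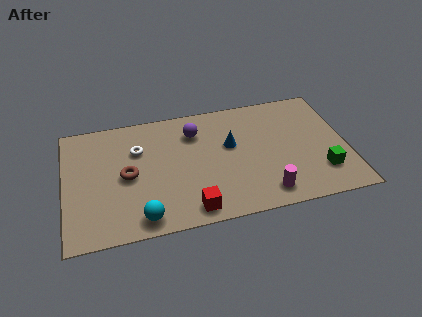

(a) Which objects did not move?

the green cube and the magenta cylinder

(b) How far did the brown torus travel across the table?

1.8

The brown torus was near (4.5, 3.4) before and (2.7, 3.4) after, so it travelled √(1.8² + 0.0²) ≈ 1.8 units.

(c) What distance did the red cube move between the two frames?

1.1

The red cube was near (5.4, 2.0) before and (5.3, 0.9) after, so it travelled √(0.1² + 1.1²) ≈ 1.1 units.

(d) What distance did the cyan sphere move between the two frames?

0.7

From (3.9, 1.1) to (3.2, 0.9), the cyan sphere covered √(0.7² + 0.2²) ≈ 0.7 units.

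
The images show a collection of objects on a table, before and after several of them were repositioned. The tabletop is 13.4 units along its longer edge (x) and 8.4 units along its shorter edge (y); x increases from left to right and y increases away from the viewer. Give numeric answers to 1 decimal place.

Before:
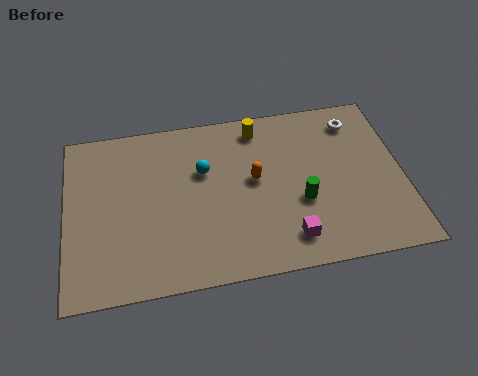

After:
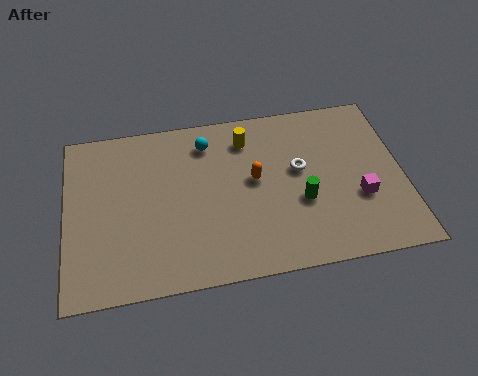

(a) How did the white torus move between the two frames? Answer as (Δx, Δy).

(-2.4, -2.1)

The white torus was at about (11.7, 6.9) and moved to about (9.3, 4.8).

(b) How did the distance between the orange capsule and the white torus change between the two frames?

-3.0

They were about 4.8 units apart before and 1.8 after — 3.0 units closer together.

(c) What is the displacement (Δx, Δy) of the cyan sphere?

(0.2, 1.4)

The cyan sphere was at about (5.5, 5.4) and moved to about (5.7, 6.8).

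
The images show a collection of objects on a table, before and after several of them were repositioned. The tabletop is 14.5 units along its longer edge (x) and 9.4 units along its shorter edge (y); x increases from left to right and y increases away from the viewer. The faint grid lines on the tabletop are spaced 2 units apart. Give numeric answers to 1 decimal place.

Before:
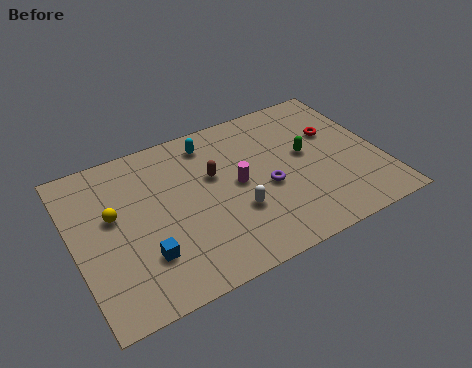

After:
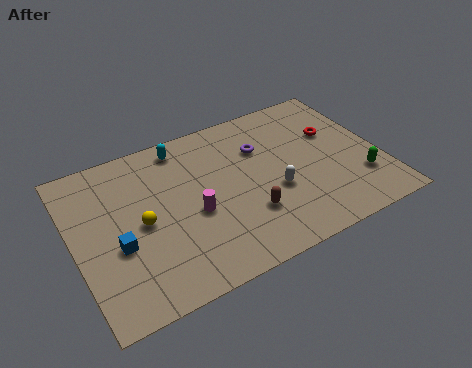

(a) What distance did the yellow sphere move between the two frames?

1.6

From (1.9, 5.5) to (3.1, 4.5), the yellow sphere covered √(1.2² + 1.0²) ≈ 1.6 units.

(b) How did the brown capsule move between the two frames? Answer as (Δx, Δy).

(1.2, -3.0)

From the two frames, the brown capsule sits at roughly (6.7, 5.8) before and (7.9, 2.8) after.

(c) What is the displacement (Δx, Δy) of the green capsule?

(2.2, -2.6)

From the two frames, the green capsule sits at roughly (11.1, 5.2) before and (13.3, 2.6) after.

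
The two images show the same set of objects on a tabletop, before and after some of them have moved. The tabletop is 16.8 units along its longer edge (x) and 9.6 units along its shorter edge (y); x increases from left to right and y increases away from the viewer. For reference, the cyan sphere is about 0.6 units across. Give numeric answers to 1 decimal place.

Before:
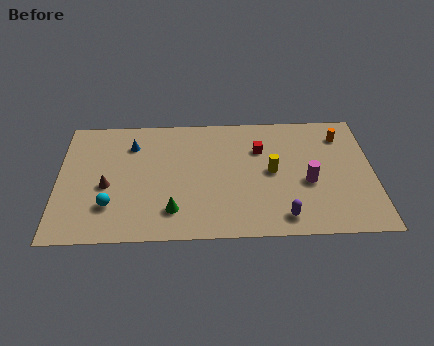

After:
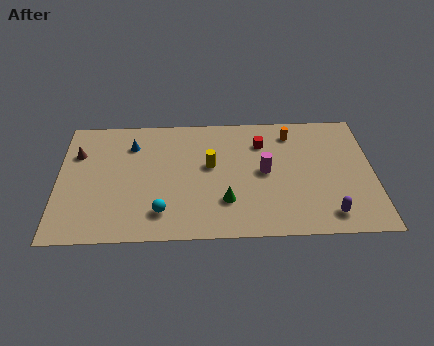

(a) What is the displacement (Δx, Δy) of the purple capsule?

(2.4, 0.1)

The purple capsule started near (11.9, 1.4) and ended near (14.3, 1.5).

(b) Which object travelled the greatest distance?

the yellow cylinder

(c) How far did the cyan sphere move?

2.8

From (2.8, 2.6) to (5.5, 2.0), the cyan sphere covered √(2.7² + 0.6²) ≈ 2.8 units.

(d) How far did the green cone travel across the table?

2.9

From (6.1, 2.1) to (8.9, 2.7), the green cone covered √(2.8² + 0.6²) ≈ 2.9 units.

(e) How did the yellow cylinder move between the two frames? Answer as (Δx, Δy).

(-3.3, 0.6)

The yellow cylinder started near (11.4, 4.9) and ended near (8.1, 5.5).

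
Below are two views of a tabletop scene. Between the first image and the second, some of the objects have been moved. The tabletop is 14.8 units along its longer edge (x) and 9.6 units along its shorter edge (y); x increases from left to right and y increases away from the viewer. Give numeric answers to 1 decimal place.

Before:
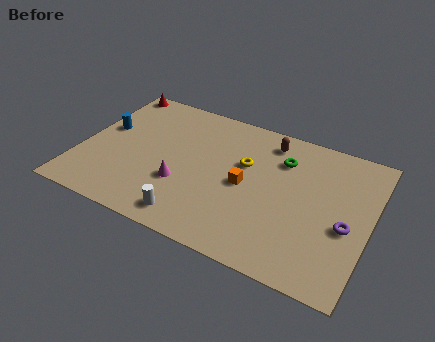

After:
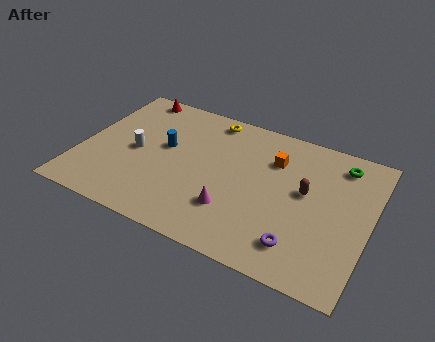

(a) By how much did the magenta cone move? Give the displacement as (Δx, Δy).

(2.7, -0.6)

From the two frames, the magenta cone sits at roughly (5.4, 3.3) before and (8.1, 2.7) after.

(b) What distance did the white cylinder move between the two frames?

4.7

The white cylinder moved from about (6.2, 1.3) to (2.8, 4.6), a distance of √(3.4² + 3.3²) ≈ 4.7.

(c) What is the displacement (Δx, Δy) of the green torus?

(2.9, 0.9)

The green torus started near (10.1, 7.1) and ended near (13.0, 8.0).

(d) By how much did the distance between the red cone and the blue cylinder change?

+0.7

They were about 3.2 units apart before and 3.9 after — 0.7 units further apart.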